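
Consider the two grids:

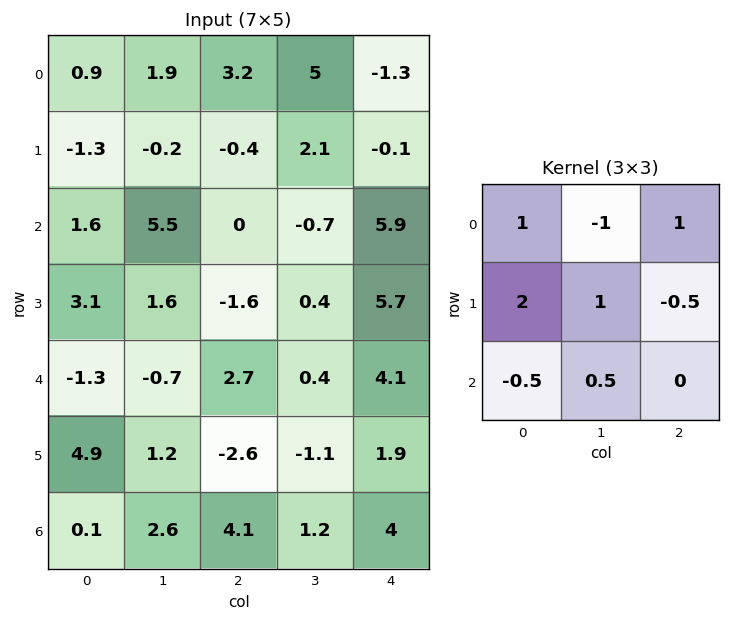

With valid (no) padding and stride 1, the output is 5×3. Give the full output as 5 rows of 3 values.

1.55 -0.9 -2.1
6.45 12.05 -5.25
5 7.9 -0.2
-6.6 2.8 8.2
15.65 -1.9 -2.3

Output[0,0]: The receptive field on the input at this output position is [0.9 1.9 3.2 / -1.3 -0.2 -0.4 / 1.6 5.5 0]. Elementwise product with the kernel and sum: 0.9·1 + 1.9·-1 + 3.2·1 + -1.3·2 + -0.2·1 + -0.4·-0.5 + 1.6·-0.5 + 5.5·0.5.
Output[0,1]: The receptive field on the input at this output position is [1.9 3.2 5 / -0.2 -0.4 2.1 / 5.5 0 -0.7]. Elementwise product with the kernel and sum: 1.9·1 + 3.2·-1 + 5·1 + -0.2·2 + -0.4·1 + 2.1·-0.5 + 5.5·-0.5 + 0·0.5.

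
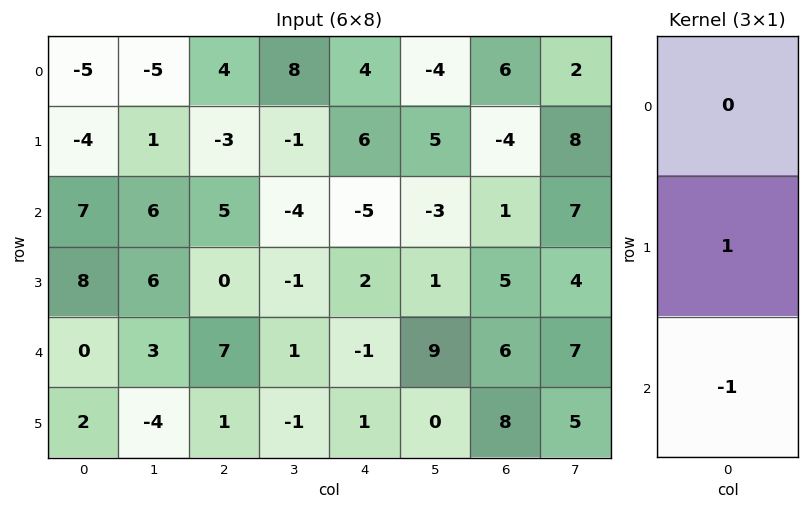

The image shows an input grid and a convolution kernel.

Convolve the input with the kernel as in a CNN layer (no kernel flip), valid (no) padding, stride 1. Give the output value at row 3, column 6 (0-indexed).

The receptive field on the input at this output position is [5 / 6 / 8]. Elementwise product with the kernel and sum: 6·1 + 8·-1.

-2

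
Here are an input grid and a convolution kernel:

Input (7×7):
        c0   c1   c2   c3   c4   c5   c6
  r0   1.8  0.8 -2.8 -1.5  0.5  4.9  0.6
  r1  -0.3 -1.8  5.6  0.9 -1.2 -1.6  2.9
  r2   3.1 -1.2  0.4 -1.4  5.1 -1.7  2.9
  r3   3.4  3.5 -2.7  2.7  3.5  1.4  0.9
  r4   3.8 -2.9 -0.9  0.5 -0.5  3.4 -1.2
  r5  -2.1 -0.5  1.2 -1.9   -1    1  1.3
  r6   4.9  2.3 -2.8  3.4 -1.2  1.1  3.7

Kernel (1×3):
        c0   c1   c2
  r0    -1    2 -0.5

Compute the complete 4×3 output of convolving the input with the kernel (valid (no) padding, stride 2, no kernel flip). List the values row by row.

Output[0,0]: The receptive field on the input at this output position is [1.8 0.8 -2.8]. Elementwise product with the kernel and sum: 1.8·-1 + 0.8·2 + -2.8·-0.5.

1.2 -0.45 9
-5.7 -5.75 -9.95
-9.15 2.15 7.9
1.1 10.2 1.55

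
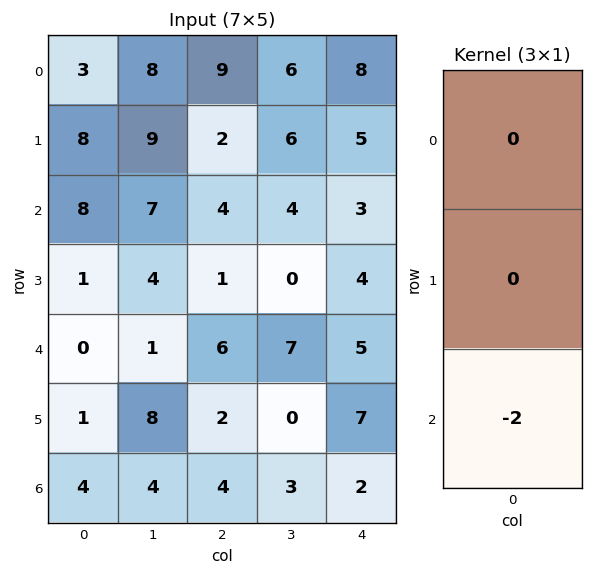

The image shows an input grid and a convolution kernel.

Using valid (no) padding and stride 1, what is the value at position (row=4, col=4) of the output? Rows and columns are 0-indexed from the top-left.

The receptive field on the input at this output position is [5 / 7 / 2]. Elementwise product with the kernel and sum: 2·-2.

-4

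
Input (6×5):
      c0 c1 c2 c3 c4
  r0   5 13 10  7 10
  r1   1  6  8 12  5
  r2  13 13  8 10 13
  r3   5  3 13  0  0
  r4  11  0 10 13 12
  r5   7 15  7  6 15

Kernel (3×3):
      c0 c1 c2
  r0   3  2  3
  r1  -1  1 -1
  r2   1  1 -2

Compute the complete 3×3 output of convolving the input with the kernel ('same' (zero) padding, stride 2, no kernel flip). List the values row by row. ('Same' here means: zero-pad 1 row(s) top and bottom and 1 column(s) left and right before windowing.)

Output[0,0]: The receptive field on the zero-padded input at this output position is [0 0 0 / 0 5 13 / 0 1 6]. Elementwise product with the kernel and sum: 0·3 + 0·2 + 0·3 + 0·-1 + 5·1 + 13·-1 + 0·1 + 1·1 + 6·-2.

-19 -20 20
19 71 49
7 42 20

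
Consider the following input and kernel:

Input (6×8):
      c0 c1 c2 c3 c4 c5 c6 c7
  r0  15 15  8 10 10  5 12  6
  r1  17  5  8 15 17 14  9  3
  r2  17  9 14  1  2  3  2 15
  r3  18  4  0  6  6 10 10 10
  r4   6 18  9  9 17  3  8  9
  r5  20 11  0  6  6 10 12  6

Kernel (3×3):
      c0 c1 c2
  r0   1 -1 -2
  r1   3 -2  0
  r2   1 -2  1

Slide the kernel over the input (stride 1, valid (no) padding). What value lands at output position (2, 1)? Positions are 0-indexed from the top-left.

The receptive field on the input at this output position is [9 14 1 / 4 0 6 / 18 9 9]. Elementwise product with the kernel and sum: 9·1 + 14·-1 + 1·-2 + 4·3 + 0·-2 + 18·1 + 9·-2 + 9·1.

14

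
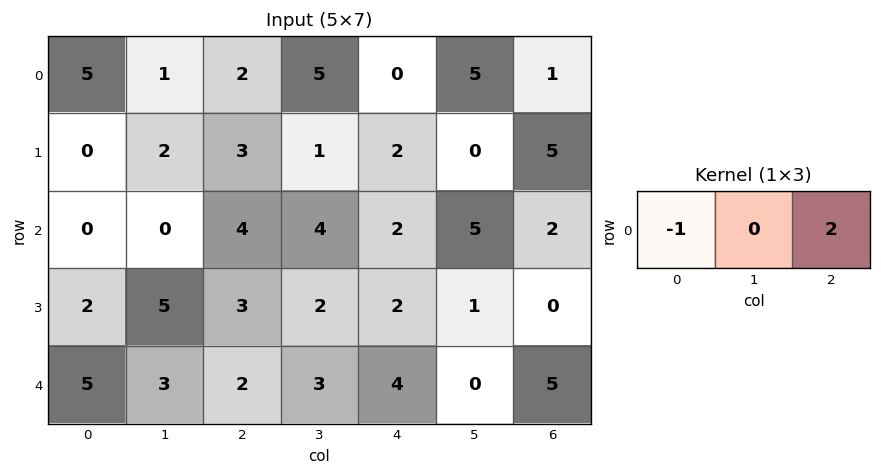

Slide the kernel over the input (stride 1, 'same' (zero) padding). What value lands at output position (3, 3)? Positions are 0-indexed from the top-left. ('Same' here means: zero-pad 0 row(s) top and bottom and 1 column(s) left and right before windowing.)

The receptive field on the zero-padded input at this output position is [3 2 2]. Elementwise product with the kernel and sum: 3·-1 + 2·2.

1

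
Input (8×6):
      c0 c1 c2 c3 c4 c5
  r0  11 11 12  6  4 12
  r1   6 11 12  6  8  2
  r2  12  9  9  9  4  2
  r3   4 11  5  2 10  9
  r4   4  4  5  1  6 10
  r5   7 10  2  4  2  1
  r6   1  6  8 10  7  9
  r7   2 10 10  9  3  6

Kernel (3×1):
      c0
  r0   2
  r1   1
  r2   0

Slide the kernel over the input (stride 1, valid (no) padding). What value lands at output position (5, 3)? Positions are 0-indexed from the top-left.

The receptive field on the input at this output position is [4 / 10 / 9]. Elementwise product with the kernel and sum: 4·2 + 10·1.

18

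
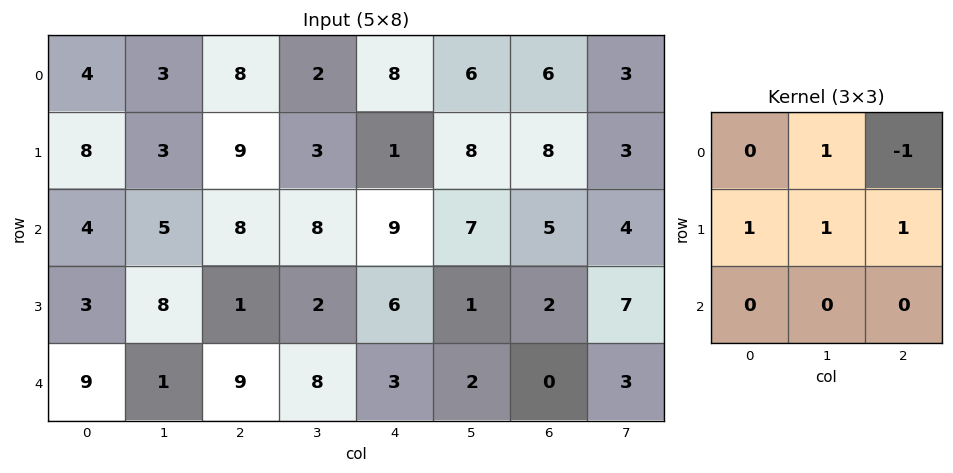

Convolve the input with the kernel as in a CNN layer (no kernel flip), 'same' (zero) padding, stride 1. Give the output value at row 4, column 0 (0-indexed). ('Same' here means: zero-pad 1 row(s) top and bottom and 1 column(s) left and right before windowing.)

5

The receptive field on the zero-padded input at this output position is [0 3 8 / 0 9 1 / 0 0 0]. Elementwise product with the kernel and sum: 3·1 + 8·-1 + 0·1 + 9·1 + 1·1.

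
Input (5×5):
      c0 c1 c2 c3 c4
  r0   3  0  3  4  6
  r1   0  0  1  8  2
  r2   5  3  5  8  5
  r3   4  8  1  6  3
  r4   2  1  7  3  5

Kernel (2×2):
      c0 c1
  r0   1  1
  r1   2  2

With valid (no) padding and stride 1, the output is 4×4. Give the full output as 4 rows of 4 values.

Output[0,0]: The receptive field on the input at this output position is [3 0 / 0 0]. Elementwise product with the kernel and sum: 3·1 + 0·1 + 0·2 + 0·2.

3 5 25 30
16 17 35 36
32 26 27 31
18 25 27 25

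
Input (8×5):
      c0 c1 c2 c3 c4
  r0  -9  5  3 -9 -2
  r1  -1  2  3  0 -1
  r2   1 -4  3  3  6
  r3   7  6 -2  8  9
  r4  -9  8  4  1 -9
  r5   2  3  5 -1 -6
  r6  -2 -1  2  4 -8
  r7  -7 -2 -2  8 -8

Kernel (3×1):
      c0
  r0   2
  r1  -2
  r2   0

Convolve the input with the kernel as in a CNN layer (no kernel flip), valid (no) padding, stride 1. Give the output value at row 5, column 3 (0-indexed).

-10

The receptive field on the input at this output position is [-1 / 4 / 8]. Elementwise product with the kernel and sum: -1·2 + 4·-2.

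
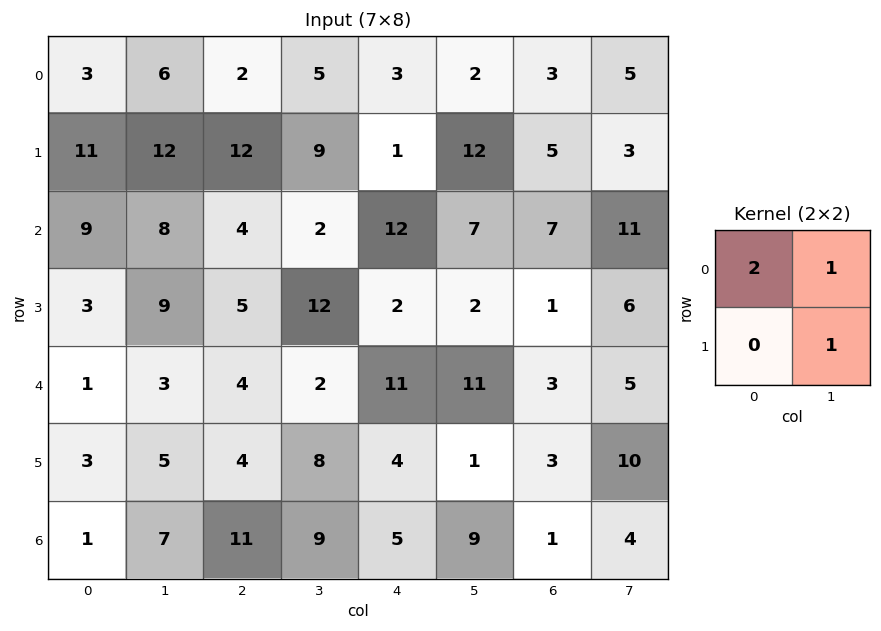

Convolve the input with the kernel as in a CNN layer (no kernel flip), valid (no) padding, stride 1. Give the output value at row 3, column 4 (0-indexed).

17

The receptive field on the input at this output position is [2 2 / 11 11]. Elementwise product with the kernel and sum: 2·2 + 2·1 + 11·1.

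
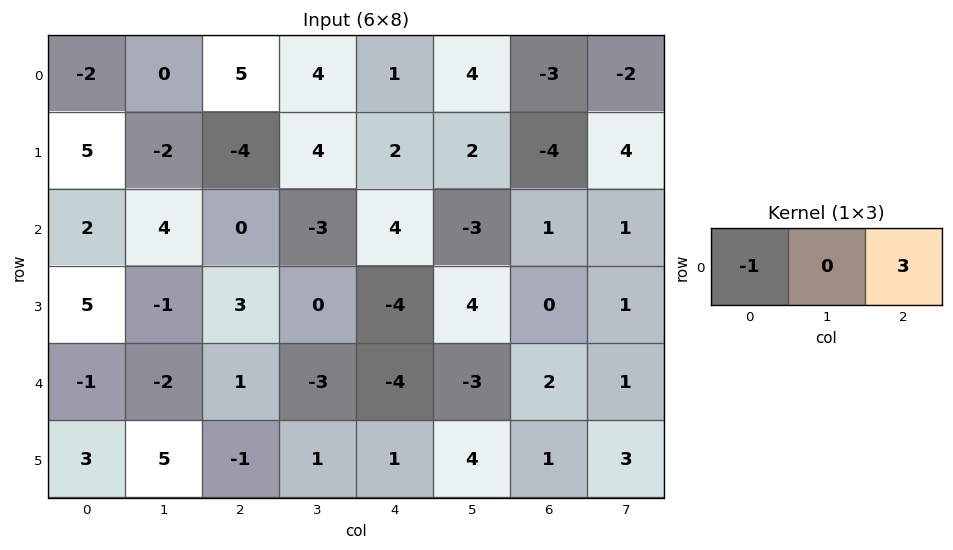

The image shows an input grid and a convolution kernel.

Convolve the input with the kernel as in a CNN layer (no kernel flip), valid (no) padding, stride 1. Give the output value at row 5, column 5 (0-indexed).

5

The receptive field on the input at this output position is [4 1 3]. Elementwise product with the kernel and sum: 4·-1 + 3·3.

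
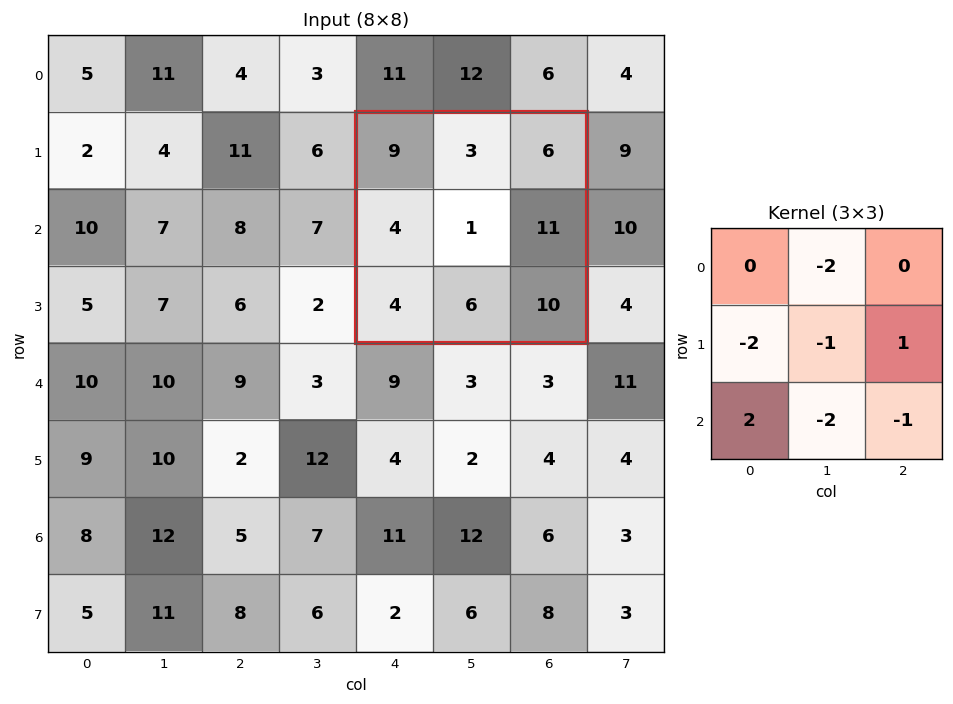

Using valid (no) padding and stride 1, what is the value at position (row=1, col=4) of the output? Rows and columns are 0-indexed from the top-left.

The receptive field on the input at this output position is [9 3 6 / 4 1 11 / 4 6 10]. Elementwise product with the kernel and sum: 3·-2 + 4·-2 + 1·-1 + 11·1 + 4·2 + 6·-2 + 10·-1.

-18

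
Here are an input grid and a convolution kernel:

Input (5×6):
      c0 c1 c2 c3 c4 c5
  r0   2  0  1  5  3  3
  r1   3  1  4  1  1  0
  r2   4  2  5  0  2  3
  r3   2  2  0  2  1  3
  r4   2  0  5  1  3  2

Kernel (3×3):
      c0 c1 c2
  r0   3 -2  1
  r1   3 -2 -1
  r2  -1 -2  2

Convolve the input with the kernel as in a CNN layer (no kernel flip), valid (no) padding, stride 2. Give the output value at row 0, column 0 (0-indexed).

12

The receptive field on the input at this output position is [2 0 1 / 3 1 4 / 4 2 5]. Elementwise product with the kernel and sum: 2·3 + 0·-2 + 1·1 + 3·3 + 1·-2 + 4·-1 + 4·-1 + 2·-2 + 5·2.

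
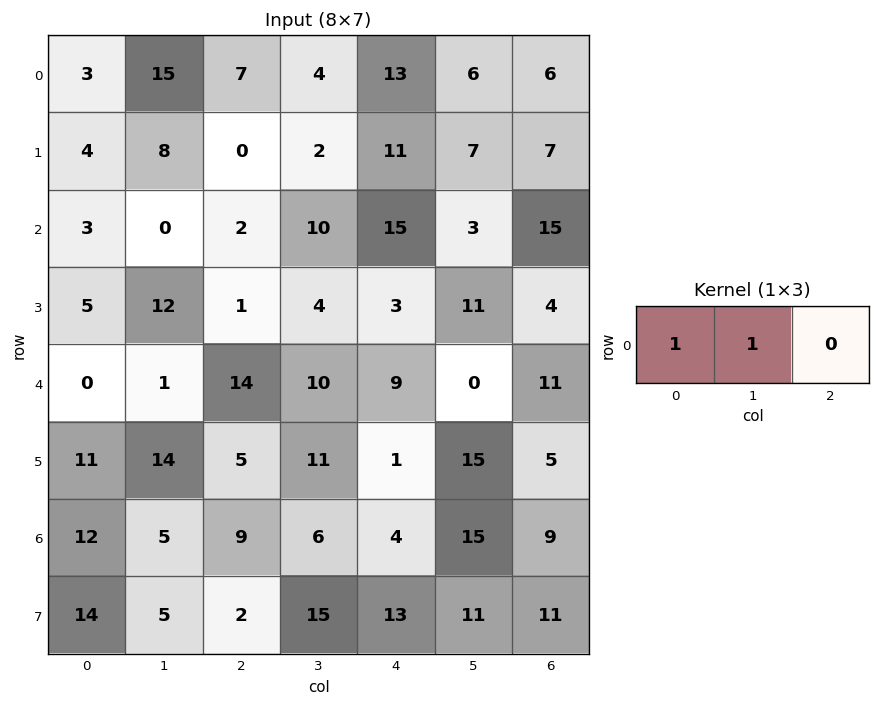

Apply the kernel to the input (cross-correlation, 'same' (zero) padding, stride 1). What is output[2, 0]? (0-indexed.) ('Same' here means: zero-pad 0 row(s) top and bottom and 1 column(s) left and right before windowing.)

3

The receptive field on the zero-padded input at this output position is [0 3 0]. Elementwise product with the kernel and sum: 0·1 + 3·1.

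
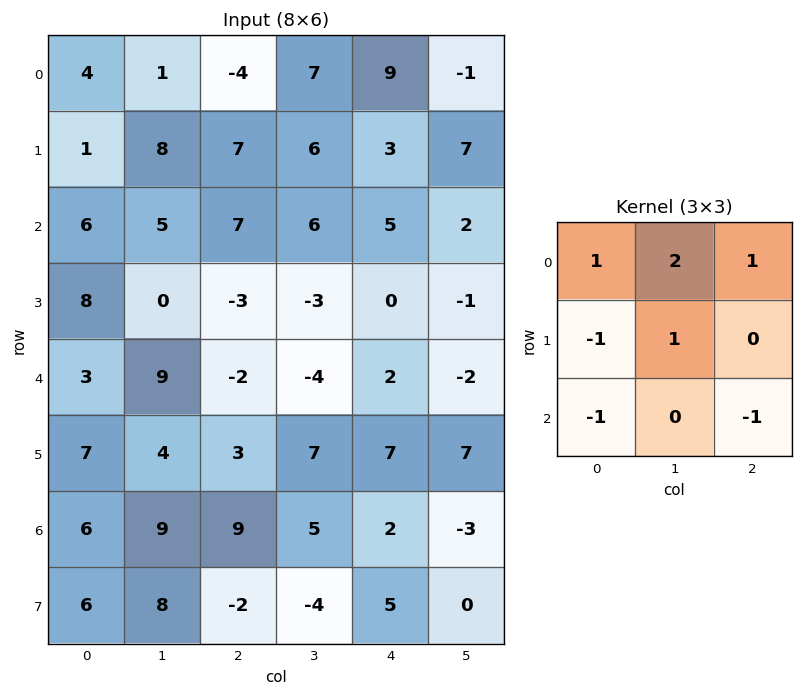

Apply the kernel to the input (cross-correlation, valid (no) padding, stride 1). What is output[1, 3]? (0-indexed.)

The receptive field on the input at this output position is [6 3 7 / 6 5 2 / -3 0 -1]. Elementwise product with the kernel and sum: 6·1 + 3·2 + 7·1 + 6·-1 + 5·1 + -3·-1 + -1·-1.

22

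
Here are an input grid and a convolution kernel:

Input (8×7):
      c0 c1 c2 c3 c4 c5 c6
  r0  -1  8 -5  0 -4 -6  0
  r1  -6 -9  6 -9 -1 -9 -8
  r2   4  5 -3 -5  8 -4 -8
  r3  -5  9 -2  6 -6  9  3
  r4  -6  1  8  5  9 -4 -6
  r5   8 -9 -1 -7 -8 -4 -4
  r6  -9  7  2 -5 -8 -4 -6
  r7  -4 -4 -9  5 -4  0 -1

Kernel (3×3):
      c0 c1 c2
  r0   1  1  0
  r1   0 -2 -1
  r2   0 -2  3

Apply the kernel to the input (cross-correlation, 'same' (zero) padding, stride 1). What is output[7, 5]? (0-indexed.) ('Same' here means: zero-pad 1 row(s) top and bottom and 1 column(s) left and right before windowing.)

The receptive field on the zero-padded input at this output position is [-8 -4 -6 / -4 0 -1 / 0 0 0]. Elementwise product with the kernel and sum: -8·1 + -4·1 + 0·-2 + -1·-1 + 0·-2 + 0·3.

-11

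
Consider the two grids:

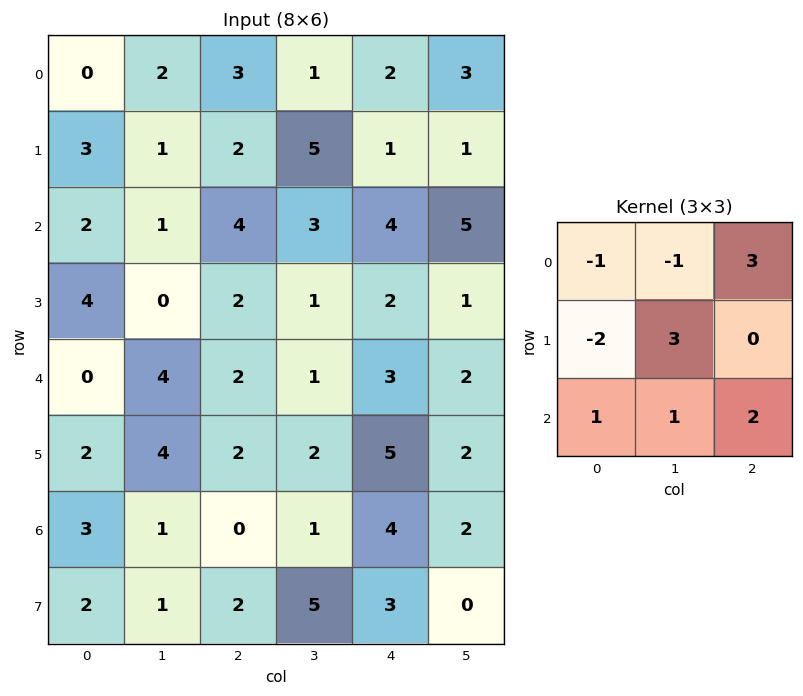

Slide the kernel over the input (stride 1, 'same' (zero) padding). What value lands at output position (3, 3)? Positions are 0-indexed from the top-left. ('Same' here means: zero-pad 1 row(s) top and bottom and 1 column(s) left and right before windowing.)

The receptive field on the zero-padded input at this output position is [4 3 4 / 2 1 2 / 2 1 3]. Elementwise product with the kernel and sum: 4·-1 + 3·-1 + 4·3 + 2·-2 + 1·3 + 2·1 + 1·1 + 3·2.

13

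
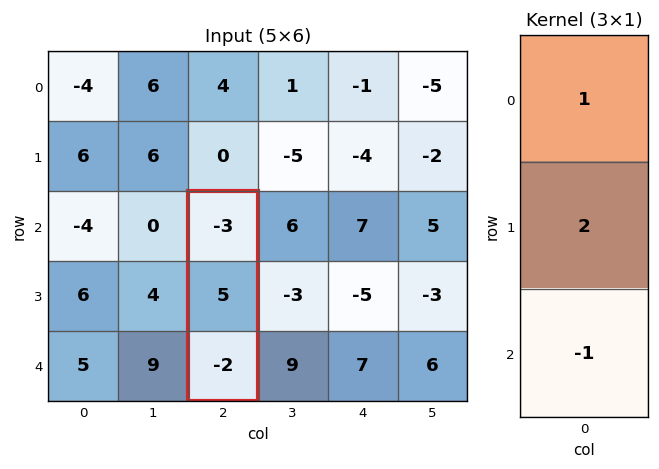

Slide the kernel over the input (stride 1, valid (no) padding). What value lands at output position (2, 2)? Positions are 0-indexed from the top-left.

The receptive field on the input at this output position is [-3 / 5 / -2]. Elementwise product with the kernel and sum: -3·1 + 5·2 + -2·-1.

9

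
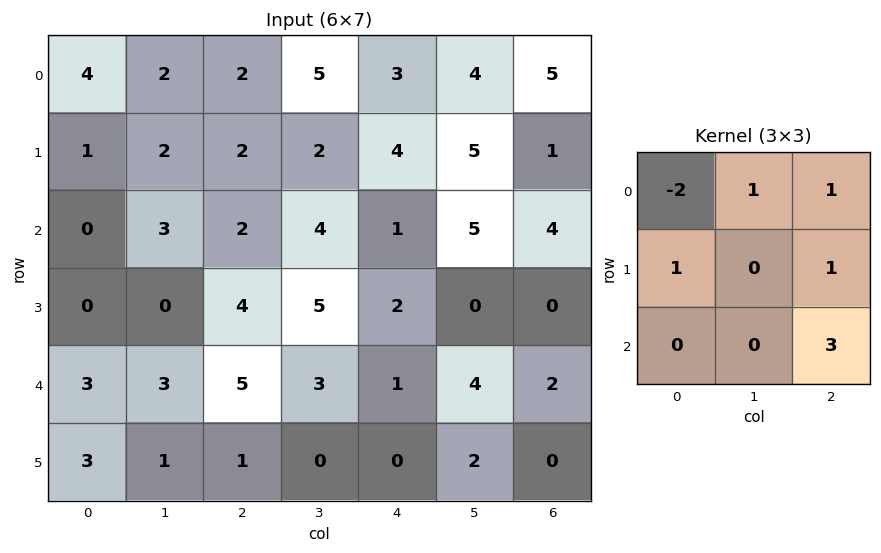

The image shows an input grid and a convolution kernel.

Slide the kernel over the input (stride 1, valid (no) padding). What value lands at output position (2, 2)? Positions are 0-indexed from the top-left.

The receptive field on the input at this output position is [2 4 1 / 4 5 2 / 5 3 1]. Elementwise product with the kernel and sum: 2·-2 + 4·1 + 1·1 + 4·1 + 2·1 + 1·3.

10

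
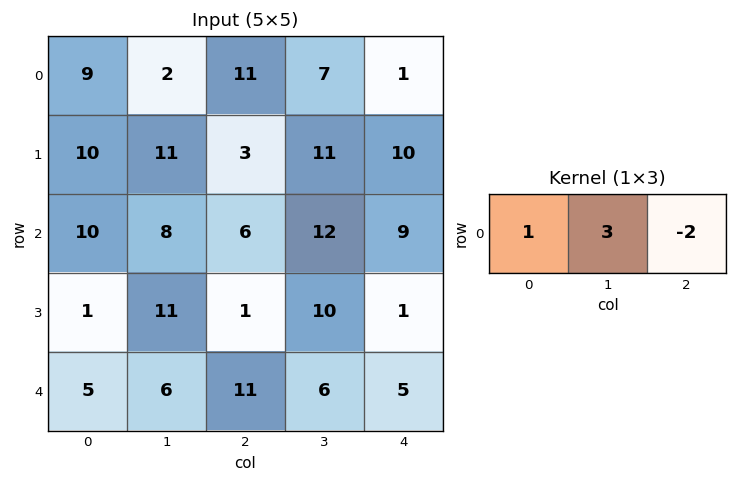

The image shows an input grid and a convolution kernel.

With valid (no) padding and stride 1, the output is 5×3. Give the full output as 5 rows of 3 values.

-7 21 30
37 -2 16
22 2 24
32 -6 29
1 27 19

Output[0,0]: The receptive field on the input at this output position is [9 2 11]. Elementwise product with the kernel and sum: 9·1 + 2·3 + 11·-2.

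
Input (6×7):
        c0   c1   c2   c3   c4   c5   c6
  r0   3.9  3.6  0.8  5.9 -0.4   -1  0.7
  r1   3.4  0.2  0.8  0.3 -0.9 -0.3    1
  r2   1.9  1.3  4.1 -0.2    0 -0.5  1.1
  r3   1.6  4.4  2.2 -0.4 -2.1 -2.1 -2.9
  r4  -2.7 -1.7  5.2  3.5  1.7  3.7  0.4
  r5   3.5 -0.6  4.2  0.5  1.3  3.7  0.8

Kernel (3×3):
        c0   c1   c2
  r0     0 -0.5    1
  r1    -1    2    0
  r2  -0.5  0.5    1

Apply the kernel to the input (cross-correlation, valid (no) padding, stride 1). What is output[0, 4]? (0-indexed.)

2.35

The receptive field on the input at this output position is [-0.4 -1 0.7 / -0.9 -0.3 1 / 0 -0.5 1.1]. Elementwise product with the kernel and sum: -1·-0.5 + 0.7·1 + -0.9·-1 + -0.3·2 + 0·-0.5 + -0.5·0.5 + 1.1·1.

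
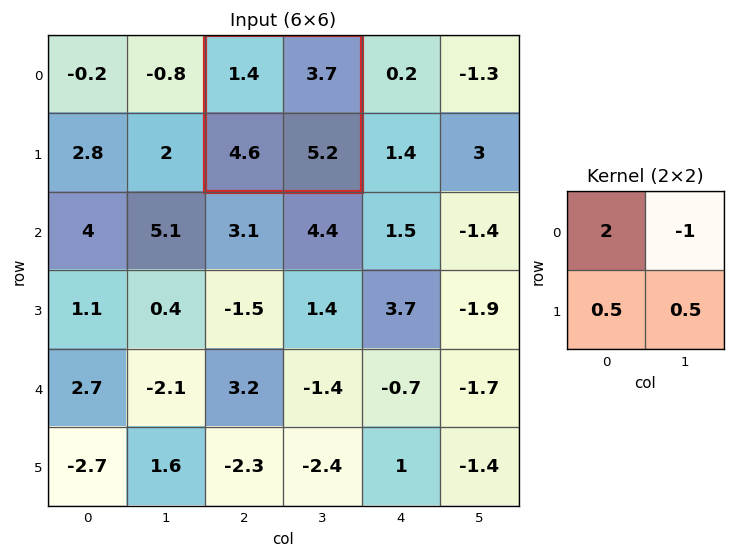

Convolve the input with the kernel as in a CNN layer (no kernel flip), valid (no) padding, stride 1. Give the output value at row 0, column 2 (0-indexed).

4

The receptive field on the input at this output position is [1.4 3.7 / 4.6 5.2]. Elementwise product with the kernel and sum: 1.4·2 + 3.7·-1 + 4.6·0.5 + 5.2·0.5.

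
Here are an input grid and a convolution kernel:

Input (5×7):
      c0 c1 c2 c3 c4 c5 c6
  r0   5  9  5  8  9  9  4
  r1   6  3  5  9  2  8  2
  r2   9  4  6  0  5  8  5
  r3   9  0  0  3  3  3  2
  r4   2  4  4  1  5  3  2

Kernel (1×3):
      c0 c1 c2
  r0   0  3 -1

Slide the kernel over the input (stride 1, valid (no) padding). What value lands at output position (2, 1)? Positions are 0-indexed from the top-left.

The receptive field on the input at this output position is [4 6 0]. Elementwise product with the kernel and sum: 6·3 + 0·-1.

18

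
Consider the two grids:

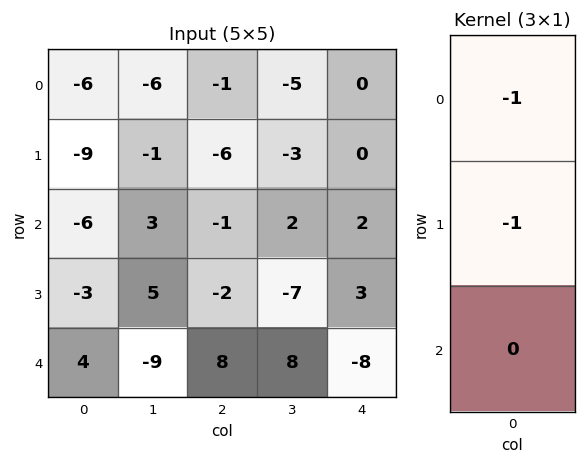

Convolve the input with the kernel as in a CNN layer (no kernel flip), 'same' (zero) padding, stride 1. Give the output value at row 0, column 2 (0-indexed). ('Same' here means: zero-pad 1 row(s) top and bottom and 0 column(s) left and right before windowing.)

The receptive field on the zero-padded input at this output position is [0 / -1 / -6]. Elementwise product with the kernel and sum: 0·-1 + -1·-1.

1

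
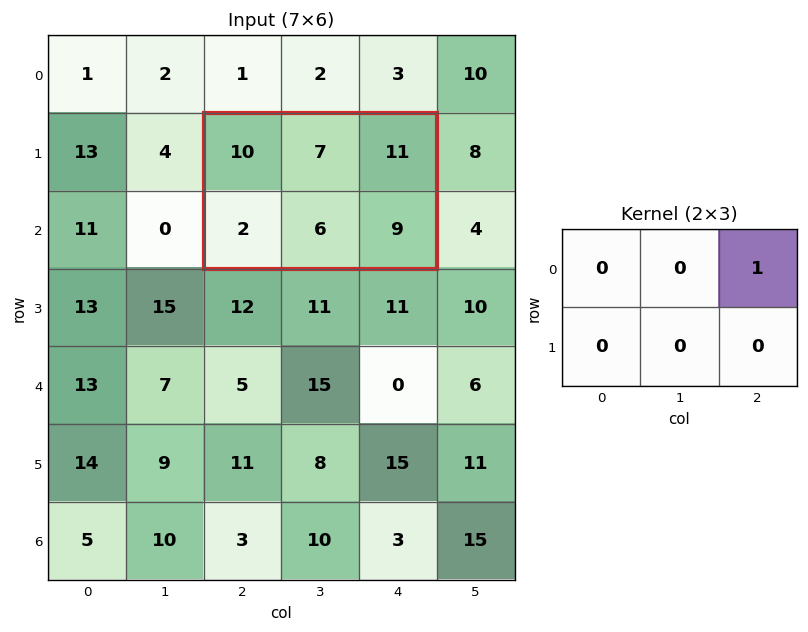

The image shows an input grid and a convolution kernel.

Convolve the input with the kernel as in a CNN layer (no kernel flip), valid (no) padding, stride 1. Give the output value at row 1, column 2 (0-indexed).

11

The receptive field on the input at this output position is [10 7 11 / 2 6 9]. Elementwise product with the kernel and sum: 11·1.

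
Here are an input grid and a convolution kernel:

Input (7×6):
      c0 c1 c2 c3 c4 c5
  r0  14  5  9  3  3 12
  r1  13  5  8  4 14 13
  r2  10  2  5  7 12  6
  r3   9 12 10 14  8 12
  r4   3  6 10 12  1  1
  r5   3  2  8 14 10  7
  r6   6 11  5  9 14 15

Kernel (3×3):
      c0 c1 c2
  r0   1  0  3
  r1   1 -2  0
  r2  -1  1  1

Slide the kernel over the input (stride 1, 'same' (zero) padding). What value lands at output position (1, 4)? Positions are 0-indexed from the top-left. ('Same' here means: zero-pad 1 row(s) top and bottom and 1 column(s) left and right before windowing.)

The receptive field on the zero-padded input at this output position is [3 3 12 / 4 14 13 / 7 12 6]. Elementwise product with the kernel and sum: 3·1 + 12·3 + 4·1 + 14·-2 + 7·-1 + 12·1 + 6·1.

26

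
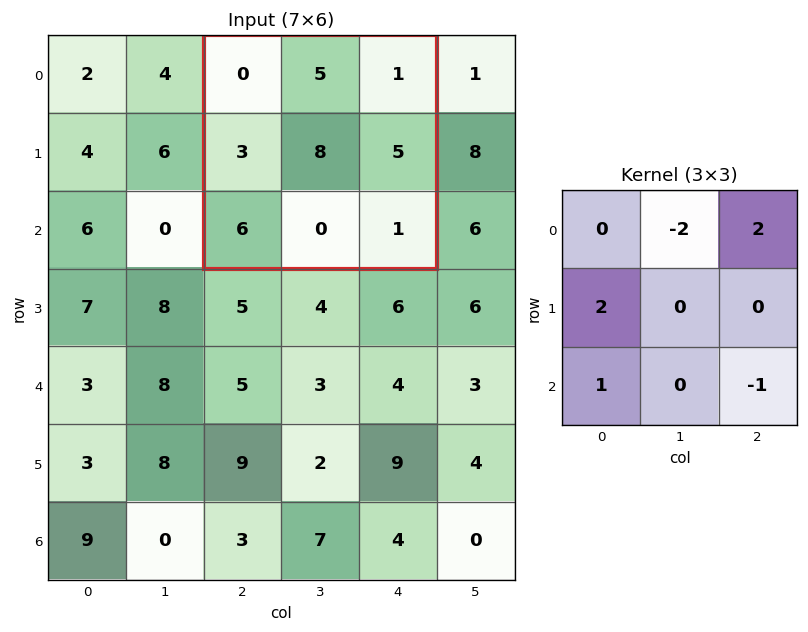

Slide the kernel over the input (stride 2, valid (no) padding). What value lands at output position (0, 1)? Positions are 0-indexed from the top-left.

The receptive field on the input at this output position is [0 5 1 / 3 8 5 / 6 0 1]. Elementwise product with the kernel and sum: 5·-2 + 1·2 + 3·2 + 6·1 + 1·-1.

3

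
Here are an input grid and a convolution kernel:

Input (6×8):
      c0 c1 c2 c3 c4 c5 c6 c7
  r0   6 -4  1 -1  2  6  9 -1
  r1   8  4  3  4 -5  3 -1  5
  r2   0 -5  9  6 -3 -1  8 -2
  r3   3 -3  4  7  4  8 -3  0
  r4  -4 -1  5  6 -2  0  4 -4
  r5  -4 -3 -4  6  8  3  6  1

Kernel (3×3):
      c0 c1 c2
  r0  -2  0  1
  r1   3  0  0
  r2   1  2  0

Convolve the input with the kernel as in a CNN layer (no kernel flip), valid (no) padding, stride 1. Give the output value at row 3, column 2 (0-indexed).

The receptive field on the input at this output position is [4 7 4 / 5 6 -2 / -4 6 8]. Elementwise product with the kernel and sum: 4·-2 + 4·1 + 5·3 + -4·1 + 6·2.

19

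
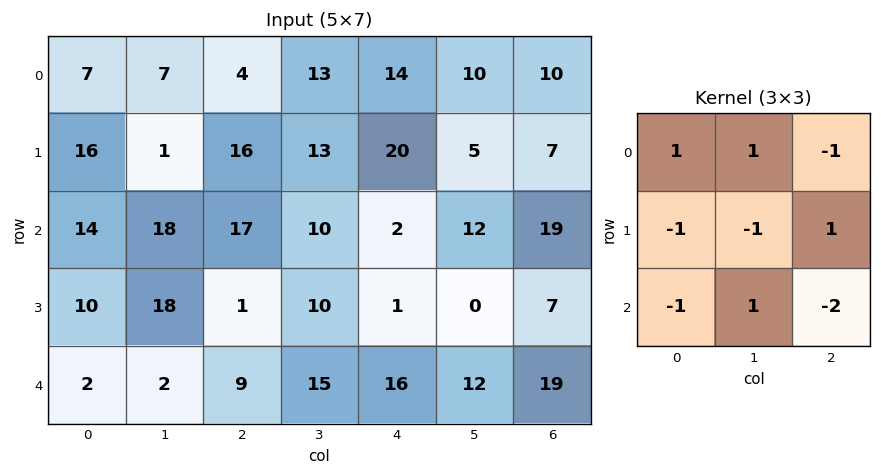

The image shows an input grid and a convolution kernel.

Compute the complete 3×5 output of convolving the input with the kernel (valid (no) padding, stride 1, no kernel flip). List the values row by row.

Output[0,0]: The receptive field on the input at this output position is [7 7 4 / 16 1 16 / 14 18 17]. Elementwise product with the kernel and sum: 7·1 + 7·1 + 4·-1 + 16·-1 + 1·-1 + 16·1 + 14·-1 + 18·1 + 17·-2.
Output[0,1]: The receptive field on the input at this output position is [7 4 13 / 1 16 13 / 18 17 10]. Elementwise product with the kernel and sum: 7·1 + 4·1 + 13·-1 + 1·-1 + 16·-1 + 13·1 + 18·-1 + 17·1 + 10·-2.

-21 -27 -17 -43 -32
-8 -58 -9 19 8
-30 -7 -11 -34 -41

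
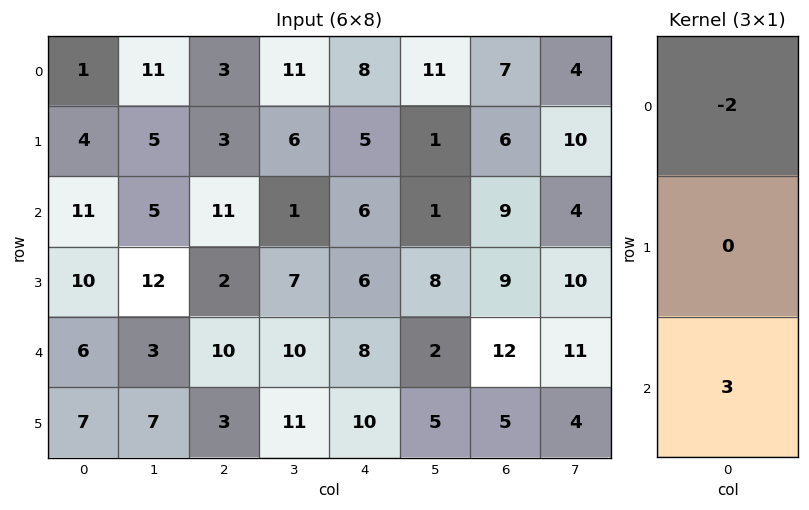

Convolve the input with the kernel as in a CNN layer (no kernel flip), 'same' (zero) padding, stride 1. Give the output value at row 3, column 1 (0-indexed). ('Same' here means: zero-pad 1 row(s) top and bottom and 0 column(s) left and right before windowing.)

The receptive field on the zero-padded input at this output position is [5 / 12 / 3]. Elementwise product with the kernel and sum: 5·-2 + 3·3.

-1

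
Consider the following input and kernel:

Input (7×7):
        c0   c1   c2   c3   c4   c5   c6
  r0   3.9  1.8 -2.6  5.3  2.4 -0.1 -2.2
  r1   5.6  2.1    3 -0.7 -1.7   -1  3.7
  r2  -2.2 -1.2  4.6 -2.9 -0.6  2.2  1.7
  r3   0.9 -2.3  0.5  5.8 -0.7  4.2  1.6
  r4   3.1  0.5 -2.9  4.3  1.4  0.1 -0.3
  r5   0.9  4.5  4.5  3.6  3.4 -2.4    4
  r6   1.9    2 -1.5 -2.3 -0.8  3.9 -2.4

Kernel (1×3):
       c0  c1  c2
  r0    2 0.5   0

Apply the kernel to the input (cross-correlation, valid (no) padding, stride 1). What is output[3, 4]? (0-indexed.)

The receptive field on the input at this output position is [-0.7 4.2 1.6]. Elementwise product with the kernel and sum: -0.7·2 + 4.2·0.5.

0.7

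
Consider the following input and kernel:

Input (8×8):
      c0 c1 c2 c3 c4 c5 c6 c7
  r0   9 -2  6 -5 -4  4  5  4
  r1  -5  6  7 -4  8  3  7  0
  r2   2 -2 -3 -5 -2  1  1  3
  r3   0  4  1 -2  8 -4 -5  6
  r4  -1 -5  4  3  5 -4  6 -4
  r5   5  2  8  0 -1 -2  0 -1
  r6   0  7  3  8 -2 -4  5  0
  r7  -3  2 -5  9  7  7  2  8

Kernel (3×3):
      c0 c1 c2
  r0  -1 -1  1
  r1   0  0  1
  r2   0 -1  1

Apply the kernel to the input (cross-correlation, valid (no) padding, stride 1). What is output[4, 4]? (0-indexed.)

14

The receptive field on the input at this output position is [5 -4 6 / -1 -2 0 / -2 -4 5]. Elementwise product with the kernel and sum: 5·-1 + -4·-1 + 6·1 + 0·1 + -4·-1 + 5·1.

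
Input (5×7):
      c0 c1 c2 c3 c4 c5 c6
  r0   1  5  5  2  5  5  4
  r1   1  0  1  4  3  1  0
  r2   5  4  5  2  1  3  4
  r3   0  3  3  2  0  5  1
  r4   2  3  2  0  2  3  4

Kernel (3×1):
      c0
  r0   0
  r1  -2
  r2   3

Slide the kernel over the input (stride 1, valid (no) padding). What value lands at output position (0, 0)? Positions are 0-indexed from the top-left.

13

The receptive field on the input at this output position is [1 / 1 / 5]. Elementwise product with the kernel and sum: 1·-2 + 5·3.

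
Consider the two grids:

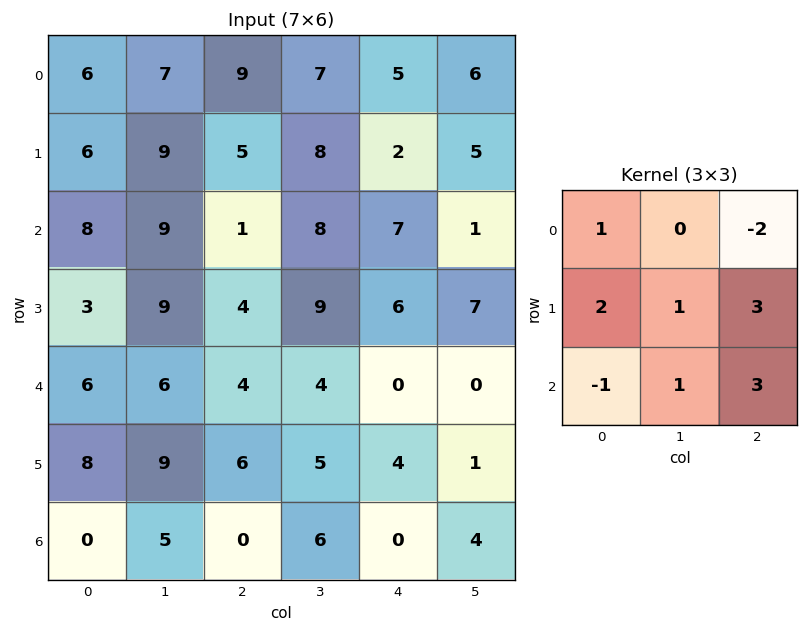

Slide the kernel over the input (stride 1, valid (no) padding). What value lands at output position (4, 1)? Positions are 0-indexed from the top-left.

50

The receptive field on the input at this output position is [6 4 4 / 9 6 5 / 5 0 6]. Elementwise product with the kernel and sum: 6·1 + 4·-2 + 9·2 + 6·1 + 5·3 + 5·-1 + 0·1 + 6·3.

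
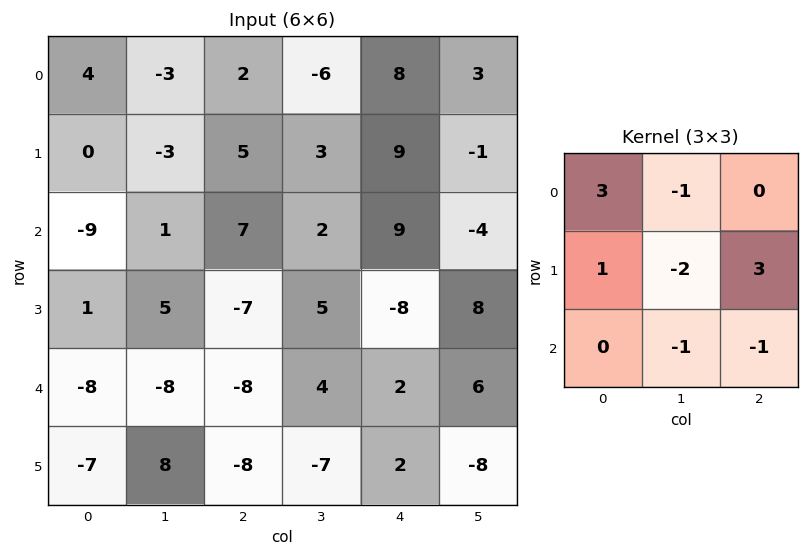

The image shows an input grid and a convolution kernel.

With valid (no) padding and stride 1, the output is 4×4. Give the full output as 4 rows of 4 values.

28 -24 27 -49
15 -19 45 -28
-42 34 -28 34
-18 57 -31 47

Output[0,0]: The receptive field on the input at this output position is [4 -3 2 / 0 -3 5 / -9 1 7]. Elementwise product with the kernel and sum: 4·3 + -3·-1 + 0·1 + -3·-2 + 5·3 + 1·-1 + 7·-1.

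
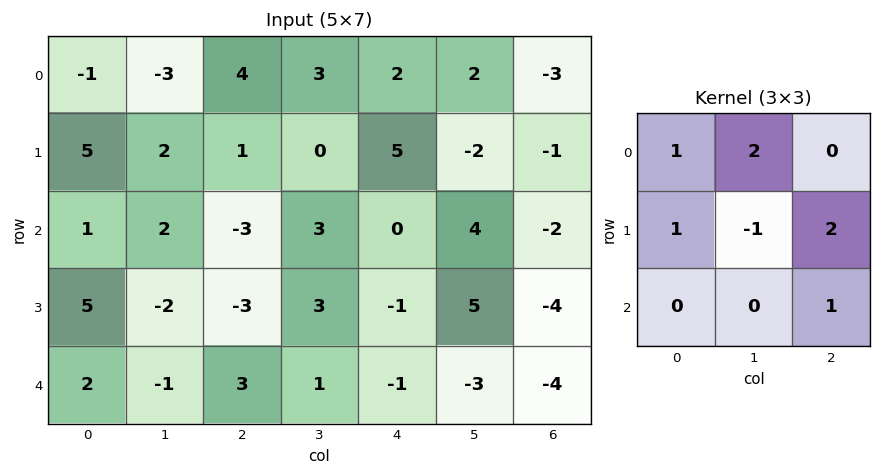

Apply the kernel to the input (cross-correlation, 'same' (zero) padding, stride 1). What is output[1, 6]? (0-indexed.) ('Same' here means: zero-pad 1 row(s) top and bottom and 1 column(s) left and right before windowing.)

-5

The receptive field on the zero-padded input at this output position is [2 -3 0 / -2 -1 0 / 4 -2 0]. Elementwise product with the kernel and sum: 2·1 + -3·2 + -2·1 + -1·-1 + 0·2 + 0·1.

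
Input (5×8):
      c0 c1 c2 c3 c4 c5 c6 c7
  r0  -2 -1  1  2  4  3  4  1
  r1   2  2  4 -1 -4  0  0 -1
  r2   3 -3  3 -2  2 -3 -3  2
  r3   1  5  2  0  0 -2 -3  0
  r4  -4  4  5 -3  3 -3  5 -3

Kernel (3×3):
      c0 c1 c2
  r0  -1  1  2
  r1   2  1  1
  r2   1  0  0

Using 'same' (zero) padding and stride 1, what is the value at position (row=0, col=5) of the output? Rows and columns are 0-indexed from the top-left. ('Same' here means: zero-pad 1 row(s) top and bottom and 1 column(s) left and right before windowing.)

11

The receptive field on the zero-padded input at this output position is [0 0 0 / 4 3 4 / -4 0 0]. Elementwise product with the kernel and sum: 0·-1 + 0·1 + 0·2 + 4·2 + 3·1 + 4·1 + -4·1.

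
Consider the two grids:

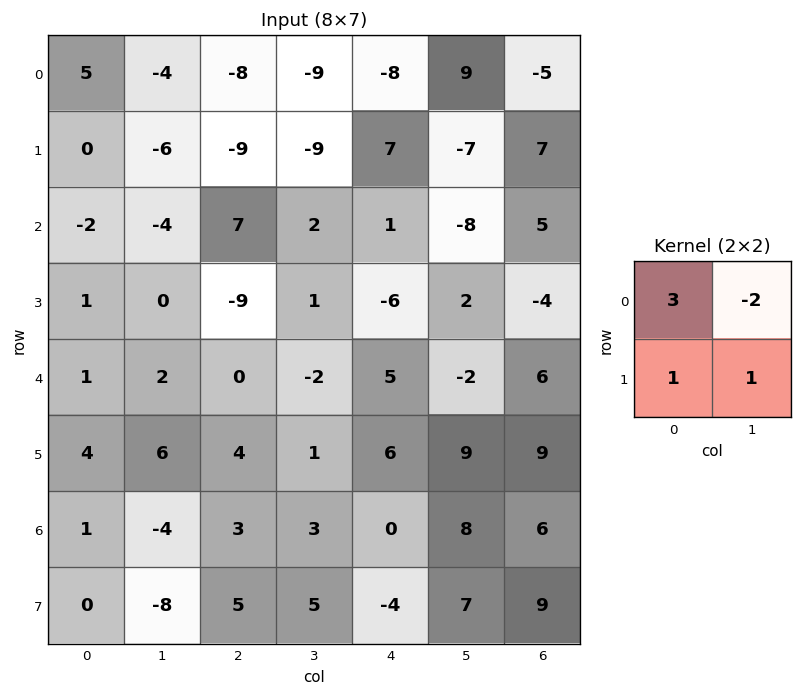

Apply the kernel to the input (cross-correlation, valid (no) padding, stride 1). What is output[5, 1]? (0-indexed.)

The receptive field on the input at this output position is [6 4 / -4 3]. Elementwise product with the kernel and sum: 6·3 + 4·-2 + -4·1 + 3·1.

9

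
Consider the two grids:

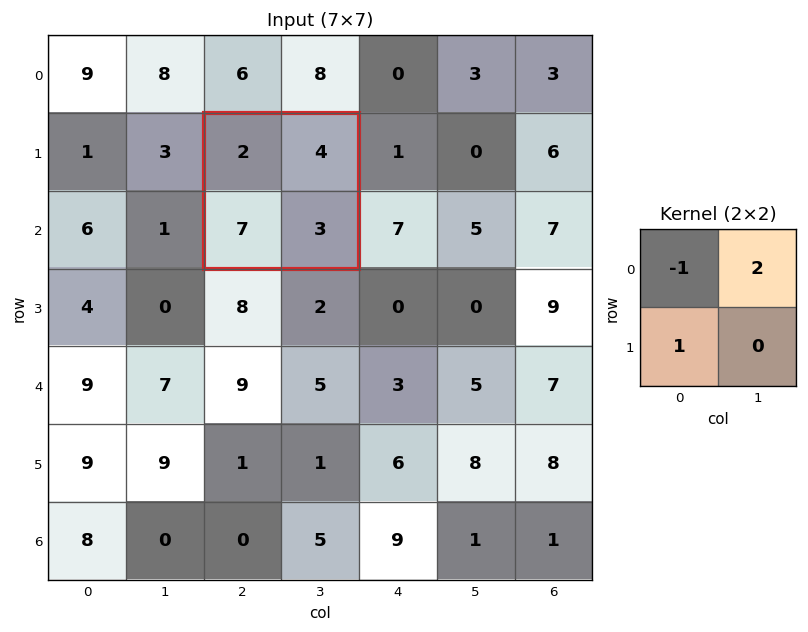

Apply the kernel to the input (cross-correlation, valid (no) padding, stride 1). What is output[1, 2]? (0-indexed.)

The receptive field on the input at this output position is [2 4 / 7 3]. Elementwise product with the kernel and sum: 2·-1 + 4·2 + 7·1.

13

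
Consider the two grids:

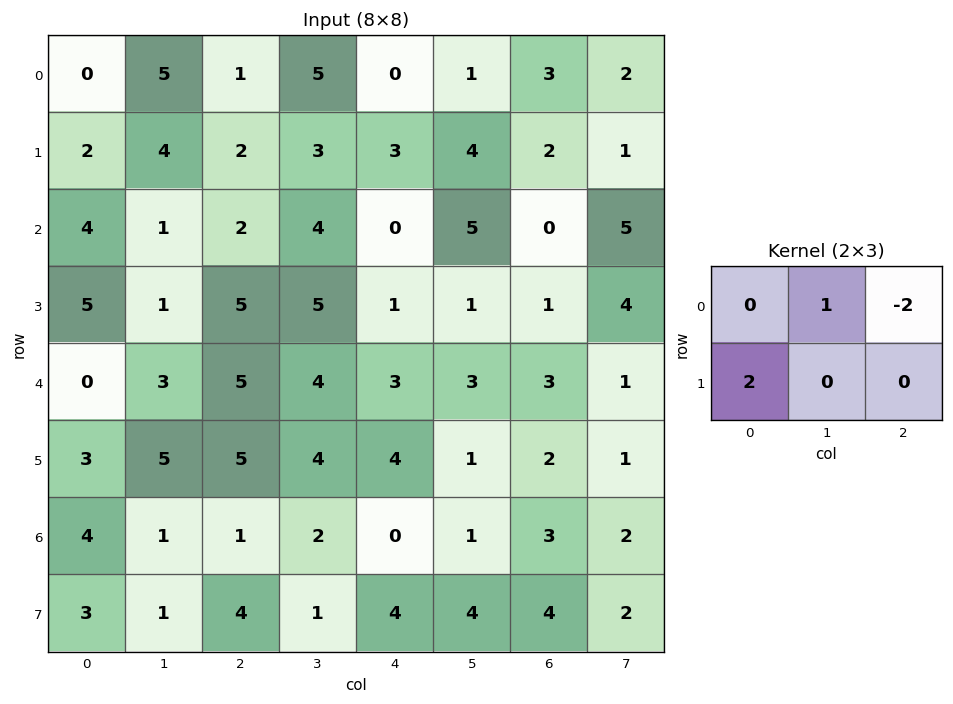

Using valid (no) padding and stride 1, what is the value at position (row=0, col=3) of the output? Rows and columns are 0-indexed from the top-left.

The receptive field on the input at this output position is [5 0 1 / 3 3 4]. Elementwise product with the kernel and sum: 0·1 + 1·-2 + 3·2.

4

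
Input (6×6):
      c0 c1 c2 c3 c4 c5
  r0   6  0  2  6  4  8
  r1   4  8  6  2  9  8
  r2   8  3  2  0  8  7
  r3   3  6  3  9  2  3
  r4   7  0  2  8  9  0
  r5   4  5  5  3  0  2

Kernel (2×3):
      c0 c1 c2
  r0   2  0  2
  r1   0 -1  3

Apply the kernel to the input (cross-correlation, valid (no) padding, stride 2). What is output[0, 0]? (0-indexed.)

26

The receptive field on the input at this output position is [6 0 2 / 4 8 6]. Elementwise product with the kernel and sum: 6·2 + 2·2 + 8·-1 + 6·3.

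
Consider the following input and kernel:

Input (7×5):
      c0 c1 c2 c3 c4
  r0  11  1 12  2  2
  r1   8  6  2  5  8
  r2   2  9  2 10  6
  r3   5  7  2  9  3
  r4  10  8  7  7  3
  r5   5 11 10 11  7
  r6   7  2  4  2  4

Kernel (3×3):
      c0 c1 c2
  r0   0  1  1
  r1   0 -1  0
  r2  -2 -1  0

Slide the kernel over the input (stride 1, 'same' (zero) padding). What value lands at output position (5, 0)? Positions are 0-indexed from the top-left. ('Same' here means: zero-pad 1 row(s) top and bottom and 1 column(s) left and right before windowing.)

6

The receptive field on the zero-padded input at this output position is [0 10 8 / 0 5 11 / 0 7 2]. Elementwise product with the kernel and sum: 10·1 + 8·1 + 5·-1 + 0·-2 + 7·-1.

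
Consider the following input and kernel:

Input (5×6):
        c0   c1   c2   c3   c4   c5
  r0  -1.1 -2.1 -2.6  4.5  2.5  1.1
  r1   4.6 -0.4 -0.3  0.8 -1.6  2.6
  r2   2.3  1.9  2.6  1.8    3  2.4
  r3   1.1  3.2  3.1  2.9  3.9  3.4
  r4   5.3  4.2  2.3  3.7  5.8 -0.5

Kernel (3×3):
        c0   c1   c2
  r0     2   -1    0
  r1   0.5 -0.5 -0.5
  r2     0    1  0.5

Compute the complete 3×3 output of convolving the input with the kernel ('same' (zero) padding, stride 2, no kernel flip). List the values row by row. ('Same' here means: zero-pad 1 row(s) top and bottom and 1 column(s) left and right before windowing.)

6 -1.9 0.15
-4 2.8 7
-5.85 2.4 1.1

Output[0,0]: The receptive field on the zero-padded input at this output position is [0 0 0 / 0 -1.1 -2.1 / 0 4.6 -0.4]. Elementwise product with the kernel and sum: 0·2 + 0·-1 + 0·0.5 + -1.1·-0.5 + -2.1·-0.5 + 4.6·1 + -0.4·0.5.
Output[0,1]: The receptive field on the zero-padded input at this output position is [0 0 0 / -2.1 -2.6 4.5 / -0.4 -0.3 0.8]. Elementwise product with the kernel and sum: 0·2 + 0·-1 + -2.1·0.5 + -2.6·-0.5 + 4.5·-0.5 + -0.3·1 + 0.8·0.5.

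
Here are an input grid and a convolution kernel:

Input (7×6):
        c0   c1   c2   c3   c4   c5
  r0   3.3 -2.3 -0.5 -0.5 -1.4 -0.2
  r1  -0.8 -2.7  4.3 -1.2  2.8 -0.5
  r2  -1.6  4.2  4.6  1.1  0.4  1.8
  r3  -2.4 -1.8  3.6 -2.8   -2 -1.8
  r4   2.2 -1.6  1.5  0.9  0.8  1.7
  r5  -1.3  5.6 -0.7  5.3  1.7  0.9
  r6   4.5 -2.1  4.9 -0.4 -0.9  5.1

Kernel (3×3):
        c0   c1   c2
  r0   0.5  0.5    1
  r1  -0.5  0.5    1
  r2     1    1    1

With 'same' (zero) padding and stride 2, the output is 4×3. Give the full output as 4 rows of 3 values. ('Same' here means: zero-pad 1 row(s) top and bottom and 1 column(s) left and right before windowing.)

-4.15 0.8 0.45
-3.9 -0.1 -4.85
0.8 10.75 5.35
5.1 10.85 9.25

Output[0,0]: The receptive field on the zero-padded input at this output position is [0 0 0 / 0 3.3 -2.3 / 0 -0.8 -2.7]. Elementwise product with the kernel and sum: 0·0.5 + 0·0.5 + 0·1 + 0·-0.5 + 3.3·0.5 + -2.3·1 + 0·1 + -0.8·1 + -2.7·1.
Output[0,1]: The receptive field on the zero-padded input at this output position is [0 0 0 / -2.3 -0.5 -0.5 / -2.7 4.3 -1.2]. Elementwise product with the kernel and sum: 0·0.5 + 0·0.5 + 0·1 + -2.3·-0.5 + -0.5·0.5 + -0.5·1 + -2.7·1 + 4.3·1 + -1.2·1.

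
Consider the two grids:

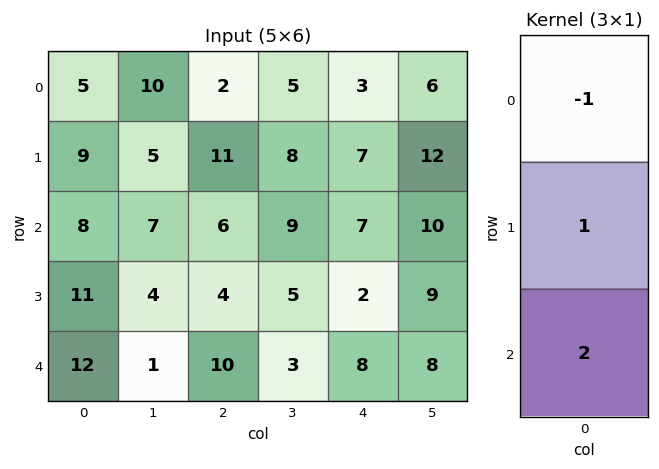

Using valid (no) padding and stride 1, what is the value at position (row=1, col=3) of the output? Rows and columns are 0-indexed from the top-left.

11

The receptive field on the input at this output position is [8 / 9 / 5]. Elementwise product with the kernel and sum: 8·-1 + 9·1 + 5·2.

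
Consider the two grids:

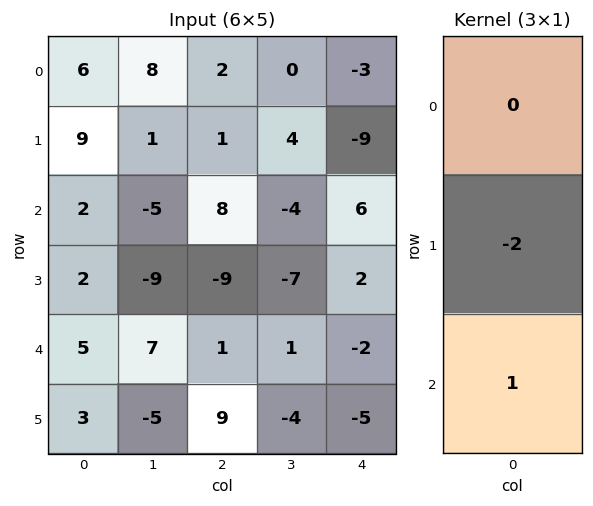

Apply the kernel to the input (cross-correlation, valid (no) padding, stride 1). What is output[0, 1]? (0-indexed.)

The receptive field on the input at this output position is [8 / 1 / -5]. Elementwise product with the kernel and sum: 1·-2 + -5·1.

-7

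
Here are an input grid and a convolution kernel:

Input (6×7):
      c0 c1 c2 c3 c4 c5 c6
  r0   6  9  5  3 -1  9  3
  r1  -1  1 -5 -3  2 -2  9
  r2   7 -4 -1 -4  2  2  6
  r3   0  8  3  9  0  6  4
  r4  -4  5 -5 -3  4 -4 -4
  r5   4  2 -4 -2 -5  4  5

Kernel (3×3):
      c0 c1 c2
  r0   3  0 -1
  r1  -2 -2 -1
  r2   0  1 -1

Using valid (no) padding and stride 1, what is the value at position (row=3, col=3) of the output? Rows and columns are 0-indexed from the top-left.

The receptive field on the input at this output position is [9 0 6 / -3 4 -4 / -2 -5 4]. Elementwise product with the kernel and sum: 9·3 + 6·-1 + -3·-2 + 4·-2 + -4·-1 + -5·1 + 4·-1.

14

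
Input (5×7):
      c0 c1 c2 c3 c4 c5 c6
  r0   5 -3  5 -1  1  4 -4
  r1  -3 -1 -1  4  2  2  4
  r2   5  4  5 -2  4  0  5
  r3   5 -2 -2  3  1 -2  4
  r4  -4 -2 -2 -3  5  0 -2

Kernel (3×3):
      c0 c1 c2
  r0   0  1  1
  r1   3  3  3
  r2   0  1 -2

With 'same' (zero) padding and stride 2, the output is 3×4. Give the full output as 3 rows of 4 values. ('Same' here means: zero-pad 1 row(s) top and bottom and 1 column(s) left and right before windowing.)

Output[0,0]: The receptive field on the zero-padded input at this output position is [0 0 0 / 0 5 -3 / 0 -3 -1]. Elementwise product with the kernel and sum: 0·1 + 0·1 + 0·3 + 5·3 + -3·3 + -3·1 + -1·-2.
Output[0,1]: The receptive field on the zero-padded input at this output position is [0 0 0 / -3 5 -1 / -1 -1 4]. Elementwise product with the kernel and sum: 0·1 + 0·1 + -3·3 + 5·3 + -1·3 + -1·1 + 4·-2.

5 -6 10 4
32 16 15 23
-15 -20 5 -2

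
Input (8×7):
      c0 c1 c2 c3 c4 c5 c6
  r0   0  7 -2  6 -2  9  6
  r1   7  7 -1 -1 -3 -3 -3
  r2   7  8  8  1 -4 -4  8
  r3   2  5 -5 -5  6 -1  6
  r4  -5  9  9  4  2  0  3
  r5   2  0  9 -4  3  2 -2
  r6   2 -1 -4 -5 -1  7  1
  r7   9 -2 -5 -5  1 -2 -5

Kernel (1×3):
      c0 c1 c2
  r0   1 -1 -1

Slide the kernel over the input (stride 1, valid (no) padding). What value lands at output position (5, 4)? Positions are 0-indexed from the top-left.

3

The receptive field on the input at this output position is [3 2 -2]. Elementwise product with the kernel and sum: 3·1 + 2·-1 + -2·-1.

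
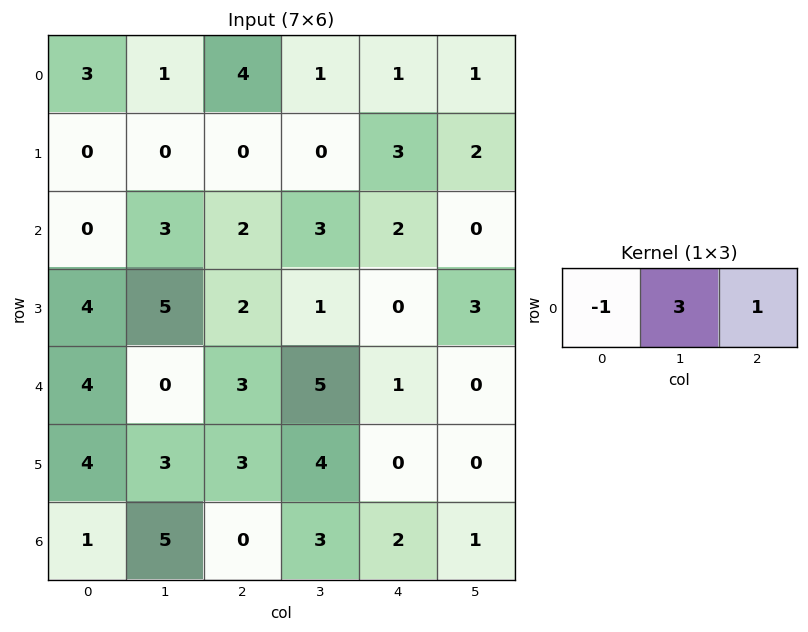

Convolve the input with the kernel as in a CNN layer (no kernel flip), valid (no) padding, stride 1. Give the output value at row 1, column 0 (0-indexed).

The receptive field on the input at this output position is [0 0 0]. Elementwise product with the kernel and sum: 0·-1 + 0·3 + 0·1.

0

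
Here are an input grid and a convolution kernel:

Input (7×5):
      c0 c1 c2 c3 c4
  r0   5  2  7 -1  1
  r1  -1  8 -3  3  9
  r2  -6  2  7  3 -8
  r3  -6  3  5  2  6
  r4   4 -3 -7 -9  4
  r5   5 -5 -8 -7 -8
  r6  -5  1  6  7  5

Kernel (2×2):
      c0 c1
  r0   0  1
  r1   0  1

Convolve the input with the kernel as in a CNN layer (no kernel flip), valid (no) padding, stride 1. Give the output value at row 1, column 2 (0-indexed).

6

The receptive field on the input at this output position is [-3 3 / 7 3]. Elementwise product with the kernel and sum: 3·1 + 3·1.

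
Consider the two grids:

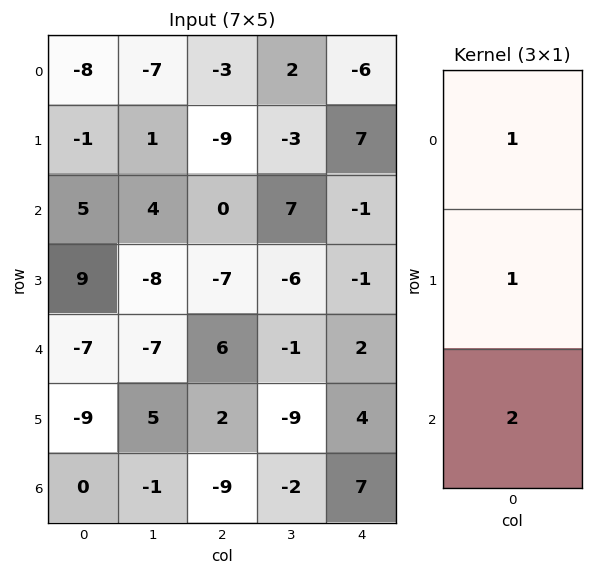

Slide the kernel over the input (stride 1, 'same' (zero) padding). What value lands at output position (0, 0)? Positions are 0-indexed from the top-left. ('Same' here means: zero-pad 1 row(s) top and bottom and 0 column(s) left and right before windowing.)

-10

The receptive field on the zero-padded input at this output position is [0 / -8 / -1]. Elementwise product with the kernel and sum: 0·1 + -8·1 + -1·2.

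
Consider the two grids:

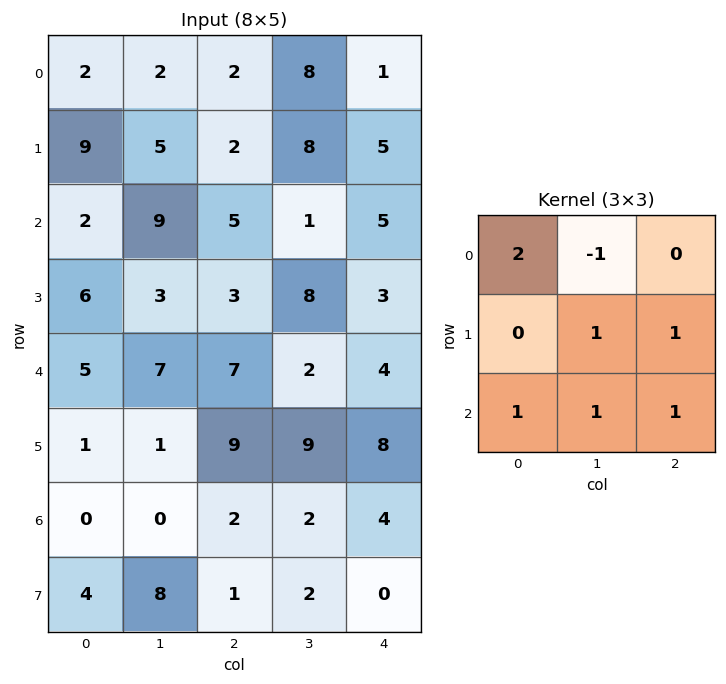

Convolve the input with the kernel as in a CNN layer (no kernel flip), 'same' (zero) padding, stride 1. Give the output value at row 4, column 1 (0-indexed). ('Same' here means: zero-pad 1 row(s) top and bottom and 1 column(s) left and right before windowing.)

34

The receptive field on the zero-padded input at this output position is [6 3 3 / 5 7 7 / 1 1 9]. Elementwise product with the kernel and sum: 6·2 + 3·-1 + 7·1 + 7·1 + 1·1 + 1·1 + 9·1.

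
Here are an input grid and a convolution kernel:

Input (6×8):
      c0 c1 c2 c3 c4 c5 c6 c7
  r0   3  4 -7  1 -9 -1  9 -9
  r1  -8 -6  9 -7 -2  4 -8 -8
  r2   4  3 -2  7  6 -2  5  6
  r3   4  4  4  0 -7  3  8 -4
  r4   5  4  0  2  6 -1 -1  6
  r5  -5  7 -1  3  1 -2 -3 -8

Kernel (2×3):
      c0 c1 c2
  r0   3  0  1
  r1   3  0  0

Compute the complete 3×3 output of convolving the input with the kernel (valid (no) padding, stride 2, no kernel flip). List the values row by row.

-22 -3 -24
22 12 2
0 3 20

Output[0,0]: The receptive field on the input at this output position is [3 4 -7 / -8 -6 9]. Elementwise product with the kernel and sum: 3·3 + -7·1 + -8·3.
Output[0,1]: The receptive field on the input at this output position is [-7 1 -9 / 9 -7 -2]. Elementwise product with the kernel and sum: -7·3 + -9·1 + 9·3.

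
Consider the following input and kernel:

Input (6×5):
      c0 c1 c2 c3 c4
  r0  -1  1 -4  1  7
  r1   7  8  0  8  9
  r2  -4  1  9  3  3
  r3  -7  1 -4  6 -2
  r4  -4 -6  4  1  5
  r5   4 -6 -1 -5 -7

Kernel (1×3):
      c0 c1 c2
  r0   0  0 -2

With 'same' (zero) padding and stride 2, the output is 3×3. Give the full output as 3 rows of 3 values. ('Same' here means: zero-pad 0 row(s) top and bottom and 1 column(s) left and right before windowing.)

Output[0,0]: The receptive field on the zero-padded input at this output position is [0 -1 1]. Elementwise product with the kernel and sum: 1·-2.

-2 -2 0
-2 -6 0
12 -2 0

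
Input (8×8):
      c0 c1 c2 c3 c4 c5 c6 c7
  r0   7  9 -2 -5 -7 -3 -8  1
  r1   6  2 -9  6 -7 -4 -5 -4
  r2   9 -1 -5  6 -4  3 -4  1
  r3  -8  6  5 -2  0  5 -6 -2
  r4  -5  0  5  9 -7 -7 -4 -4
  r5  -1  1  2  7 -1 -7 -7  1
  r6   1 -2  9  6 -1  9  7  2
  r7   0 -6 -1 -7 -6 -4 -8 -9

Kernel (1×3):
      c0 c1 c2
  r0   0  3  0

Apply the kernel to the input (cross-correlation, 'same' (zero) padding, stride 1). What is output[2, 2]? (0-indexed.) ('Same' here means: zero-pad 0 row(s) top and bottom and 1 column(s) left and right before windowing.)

-15

The receptive field on the zero-padded input at this output position is [-1 -5 6]. Elementwise product with the kernel and sum: -5·3.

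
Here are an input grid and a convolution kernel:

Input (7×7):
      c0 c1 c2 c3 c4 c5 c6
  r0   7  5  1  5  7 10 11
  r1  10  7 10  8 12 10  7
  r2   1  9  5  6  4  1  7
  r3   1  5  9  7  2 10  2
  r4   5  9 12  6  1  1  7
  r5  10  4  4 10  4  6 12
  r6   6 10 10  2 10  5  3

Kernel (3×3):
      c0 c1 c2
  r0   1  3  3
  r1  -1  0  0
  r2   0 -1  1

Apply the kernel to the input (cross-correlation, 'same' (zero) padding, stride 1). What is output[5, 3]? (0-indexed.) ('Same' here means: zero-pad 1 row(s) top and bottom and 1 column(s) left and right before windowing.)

37

The receptive field on the zero-padded input at this output position is [12 6 1 / 4 10 4 / 10 2 10]. Elementwise product with the kernel and sum: 12·1 + 6·3 + 1·3 + 4·-1 + 2·-1 + 10·1.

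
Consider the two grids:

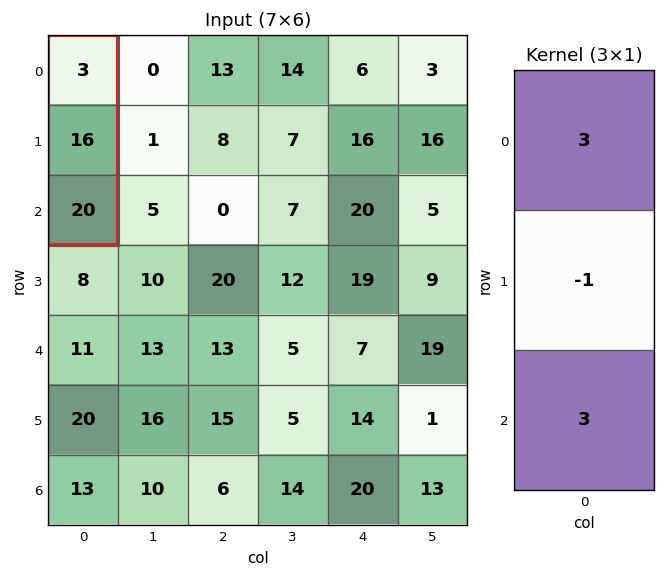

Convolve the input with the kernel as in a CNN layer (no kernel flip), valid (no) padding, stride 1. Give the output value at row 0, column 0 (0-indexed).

The receptive field on the input at this output position is [3 / 16 / 20]. Elementwise product with the kernel and sum: 3·3 + 16·-1 + 20·3.

53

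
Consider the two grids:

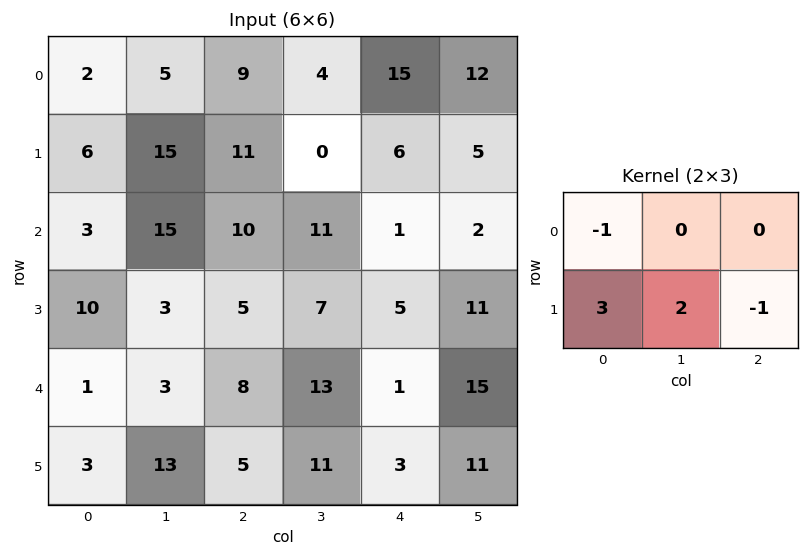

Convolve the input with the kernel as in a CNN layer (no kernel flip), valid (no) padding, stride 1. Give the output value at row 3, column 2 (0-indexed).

The receptive field on the input at this output position is [5 7 5 / 8 13 1]. Elementwise product with the kernel and sum: 5·-1 + 8·3 + 13·2 + 1·-1.

44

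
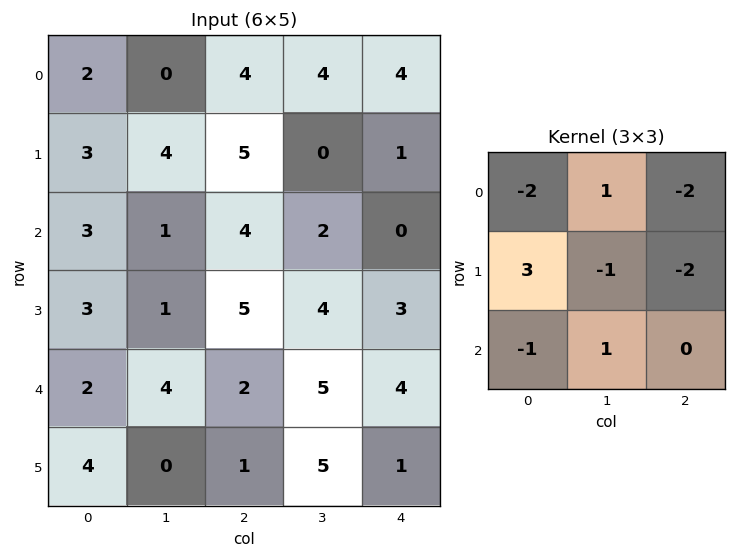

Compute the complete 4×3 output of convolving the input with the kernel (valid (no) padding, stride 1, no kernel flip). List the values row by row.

-19 6 -1
-14 -4 -3
-13 -14 2
-21 -4 -15

Output[0,0]: The receptive field on the input at this output position is [2 0 4 / 3 4 5 / 3 1 4]. Elementwise product with the kernel and sum: 2·-2 + 0·1 + 4·-2 + 3·3 + 4·-1 + 5·-2 + 3·-1 + 1·1.
Output[0,1]: The receptive field on the input at this output position is [0 4 4 / 4 5 0 / 1 4 2]. Elementwise product with the kernel and sum: 0·-2 + 4·1 + 4·-2 + 4·3 + 5·-1 + 0·-2 + 1·-1 + 4·1.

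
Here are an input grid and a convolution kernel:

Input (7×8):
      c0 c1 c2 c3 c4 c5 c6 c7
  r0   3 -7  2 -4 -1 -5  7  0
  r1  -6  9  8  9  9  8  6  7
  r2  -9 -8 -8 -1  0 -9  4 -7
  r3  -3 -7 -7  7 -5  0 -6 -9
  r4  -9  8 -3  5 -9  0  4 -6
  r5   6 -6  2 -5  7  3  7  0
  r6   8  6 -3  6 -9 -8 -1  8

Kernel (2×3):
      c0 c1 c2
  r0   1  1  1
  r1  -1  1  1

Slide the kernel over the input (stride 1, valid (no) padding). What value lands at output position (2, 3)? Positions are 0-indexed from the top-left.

-22

The receptive field on the input at this output position is [-1 0 -9 / 7 -5 0]. Elementwise product with the kernel and sum: -1·1 + 0·1 + -9·1 + 7·-1 + -5·1 + 0·1.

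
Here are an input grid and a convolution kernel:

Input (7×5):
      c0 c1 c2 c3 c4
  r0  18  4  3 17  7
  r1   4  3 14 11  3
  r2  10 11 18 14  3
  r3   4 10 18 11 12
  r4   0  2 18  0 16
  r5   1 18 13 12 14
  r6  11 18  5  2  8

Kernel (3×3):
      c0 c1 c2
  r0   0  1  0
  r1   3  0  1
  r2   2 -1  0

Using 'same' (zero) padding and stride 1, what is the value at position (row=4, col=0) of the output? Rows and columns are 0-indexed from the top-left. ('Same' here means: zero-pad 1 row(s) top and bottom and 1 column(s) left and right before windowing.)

5

The receptive field on the zero-padded input at this output position is [0 4 10 / 0 0 2 / 0 1 18]. Elementwise product with the kernel and sum: 4·1 + 0·3 + 2·1 + 0·2 + 1·-1.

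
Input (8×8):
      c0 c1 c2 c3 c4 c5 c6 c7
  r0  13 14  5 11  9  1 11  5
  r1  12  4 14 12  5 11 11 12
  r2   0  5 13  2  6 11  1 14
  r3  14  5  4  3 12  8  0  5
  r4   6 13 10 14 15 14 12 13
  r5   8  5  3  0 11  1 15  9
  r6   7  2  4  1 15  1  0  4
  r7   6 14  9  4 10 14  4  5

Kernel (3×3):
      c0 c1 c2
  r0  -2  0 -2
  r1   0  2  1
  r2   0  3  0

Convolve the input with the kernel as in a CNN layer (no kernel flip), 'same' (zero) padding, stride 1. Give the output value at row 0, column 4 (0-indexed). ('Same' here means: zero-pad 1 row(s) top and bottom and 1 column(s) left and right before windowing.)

34

The receptive field on the zero-padded input at this output position is [0 0 0 / 11 9 1 / 12 5 11]. Elementwise product with the kernel and sum: 0·-2 + 0·-2 + 9·2 + 1·1 + 5·3.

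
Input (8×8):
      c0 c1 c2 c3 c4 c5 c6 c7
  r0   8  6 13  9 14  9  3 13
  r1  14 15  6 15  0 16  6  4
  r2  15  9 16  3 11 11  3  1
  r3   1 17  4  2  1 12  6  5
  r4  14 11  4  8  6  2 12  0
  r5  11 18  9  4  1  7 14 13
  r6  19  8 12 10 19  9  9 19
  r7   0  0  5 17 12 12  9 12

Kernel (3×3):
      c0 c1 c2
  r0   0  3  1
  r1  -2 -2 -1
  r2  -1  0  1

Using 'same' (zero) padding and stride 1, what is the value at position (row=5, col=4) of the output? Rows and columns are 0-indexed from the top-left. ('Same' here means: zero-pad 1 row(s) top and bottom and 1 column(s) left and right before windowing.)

2

The receptive field on the zero-padded input at this output position is [8 6 2 / 4 1 7 / 10 19 9]. Elementwise product with the kernel and sum: 6·3 + 2·1 + 4·-2 + 1·-2 + 7·-1 + 10·-1 + 9·1.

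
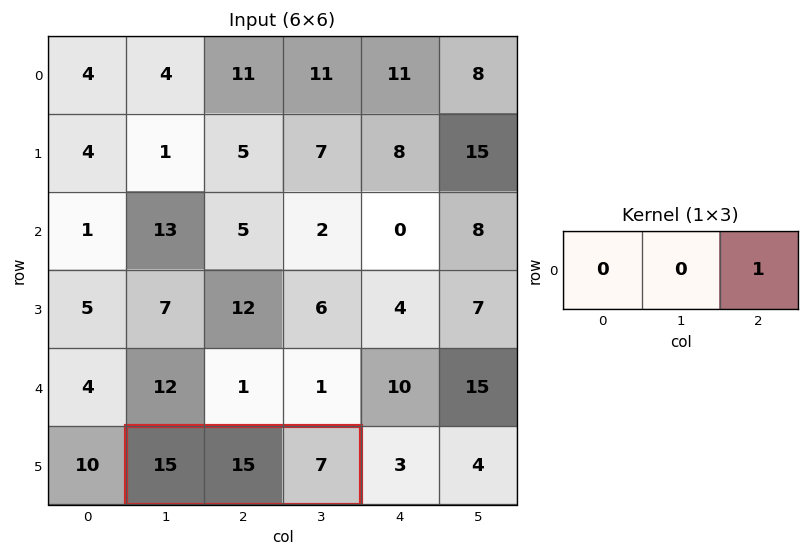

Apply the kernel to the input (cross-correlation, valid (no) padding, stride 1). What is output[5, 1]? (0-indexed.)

7

The receptive field on the input at this output position is [15 15 7]. Elementwise product with the kernel and sum: 7·1.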